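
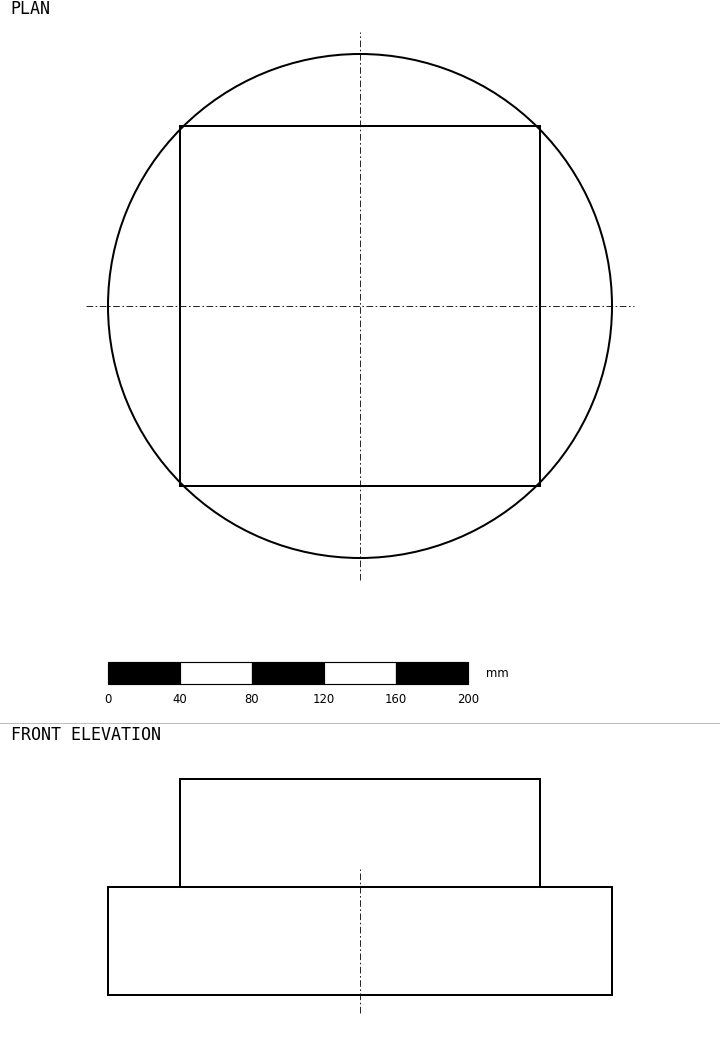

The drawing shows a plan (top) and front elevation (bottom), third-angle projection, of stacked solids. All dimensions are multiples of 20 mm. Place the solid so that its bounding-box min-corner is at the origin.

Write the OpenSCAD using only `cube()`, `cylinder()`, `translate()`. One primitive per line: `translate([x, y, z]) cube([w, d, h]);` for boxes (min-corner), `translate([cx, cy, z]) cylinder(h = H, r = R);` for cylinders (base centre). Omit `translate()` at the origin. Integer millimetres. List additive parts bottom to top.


translate([140, 140, 0]) cylinder(h = 60, r = 140);
translate([40, 40, 60]) cube([200, 200, 60]);


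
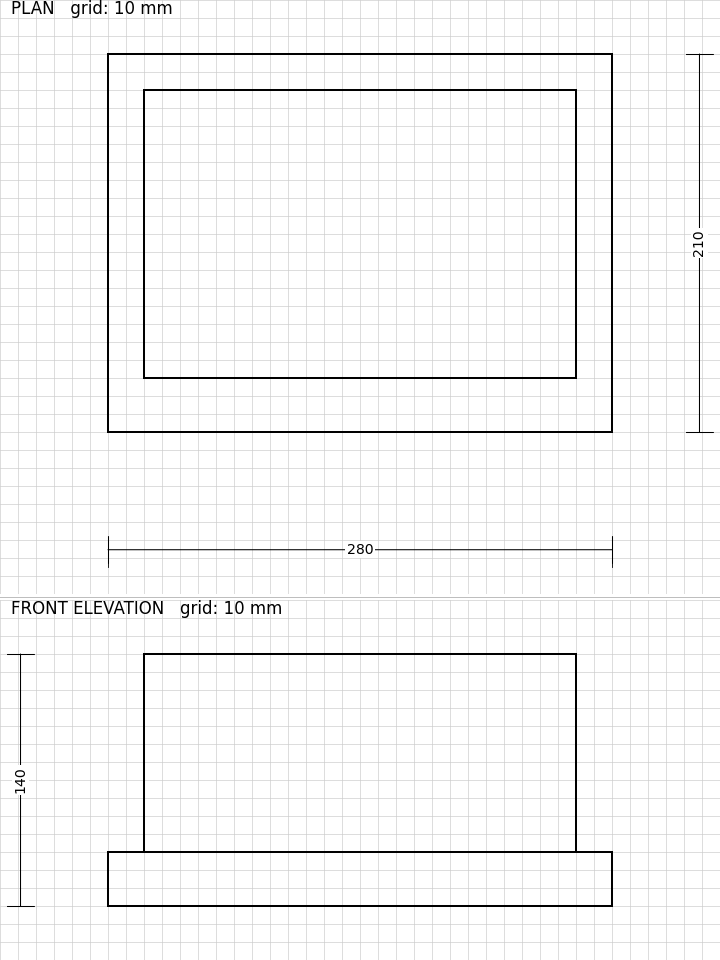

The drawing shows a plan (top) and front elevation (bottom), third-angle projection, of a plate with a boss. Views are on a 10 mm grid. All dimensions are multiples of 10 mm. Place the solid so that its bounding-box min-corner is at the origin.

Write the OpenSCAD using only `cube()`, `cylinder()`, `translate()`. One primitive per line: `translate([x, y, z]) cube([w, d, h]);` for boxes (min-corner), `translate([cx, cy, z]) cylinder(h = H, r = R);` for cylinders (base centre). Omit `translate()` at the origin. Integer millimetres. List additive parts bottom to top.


cube([280, 210, 30]);
translate([20, 30, 30]) cube([240, 160, 110]);


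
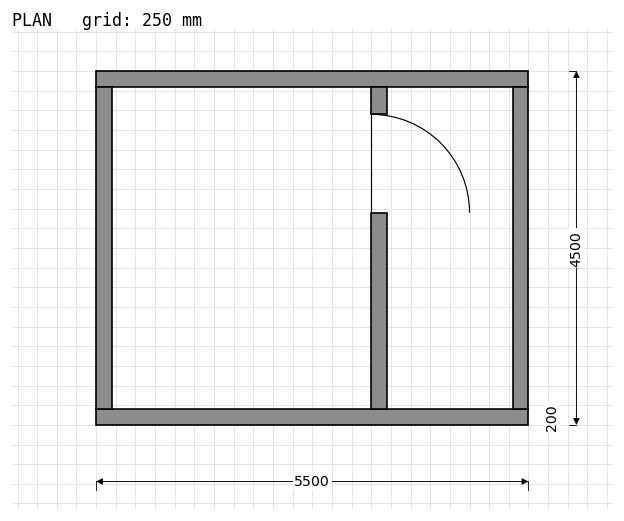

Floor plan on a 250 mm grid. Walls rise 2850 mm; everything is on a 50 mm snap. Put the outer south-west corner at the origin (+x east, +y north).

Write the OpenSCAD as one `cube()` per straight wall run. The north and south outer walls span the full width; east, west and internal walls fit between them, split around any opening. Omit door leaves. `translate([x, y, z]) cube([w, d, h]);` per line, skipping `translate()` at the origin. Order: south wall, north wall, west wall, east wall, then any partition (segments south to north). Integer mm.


cube([5500, 200, 2850]);
translate([0, 4300, 0]) cube([5500, 200, 2850]);
translate([0, 200, 0]) cube([200, 4100, 2850]);
translate([5300, 200, 0]) cube([200, 4100, 2850]);
translate([3500, 200, 0]) cube([200, 2500, 2850]);
translate([3500, 3950, 0]) cube([200, 350, 2850]);


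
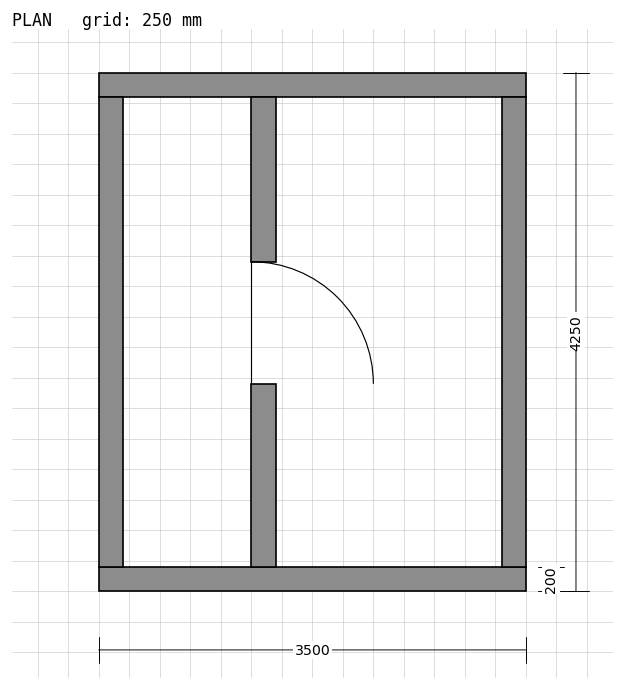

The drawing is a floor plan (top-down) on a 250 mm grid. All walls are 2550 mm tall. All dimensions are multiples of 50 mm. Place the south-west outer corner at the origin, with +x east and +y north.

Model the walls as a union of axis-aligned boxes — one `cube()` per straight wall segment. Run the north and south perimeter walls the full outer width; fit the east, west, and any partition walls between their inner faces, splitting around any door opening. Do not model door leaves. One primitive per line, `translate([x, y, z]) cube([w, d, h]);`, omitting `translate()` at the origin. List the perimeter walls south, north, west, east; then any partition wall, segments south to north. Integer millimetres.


cube([3500, 200, 2550]);
translate([0, 4050, 0]) cube([3500, 200, 2550]);
translate([0, 200, 0]) cube([200, 3850, 2550]);
translate([3300, 200, 0]) cube([200, 3850, 2550]);
translate([1250, 200, 0]) cube([200, 1500, 2550]);
translate([1250, 2700, 0]) cube([200, 1350, 2550]);


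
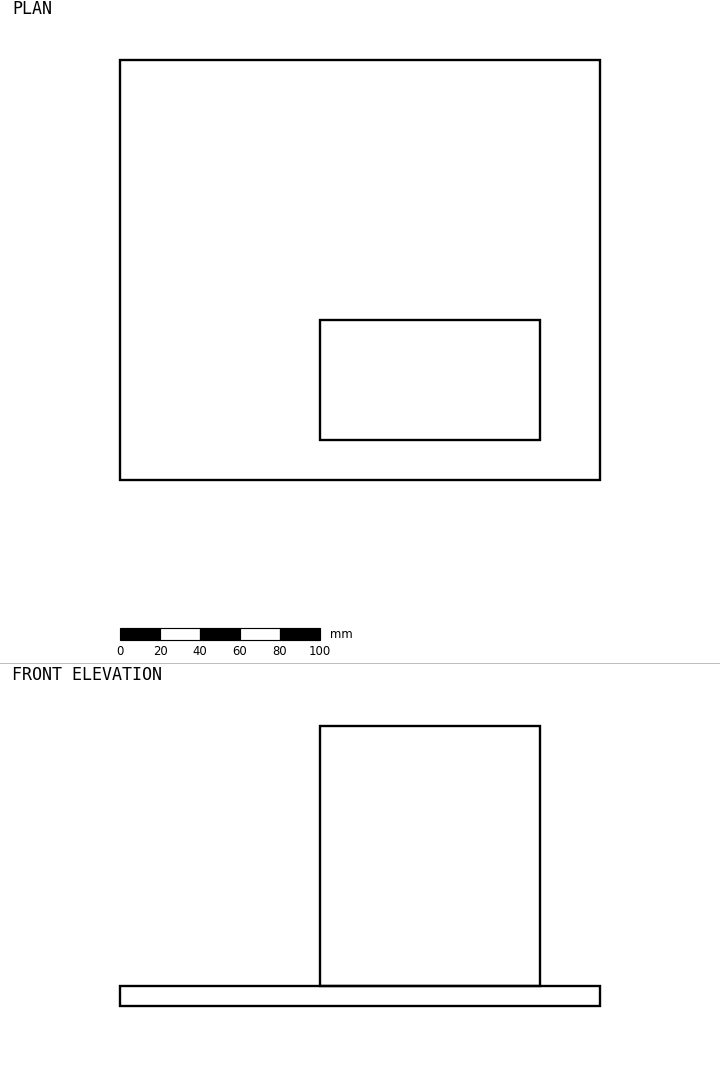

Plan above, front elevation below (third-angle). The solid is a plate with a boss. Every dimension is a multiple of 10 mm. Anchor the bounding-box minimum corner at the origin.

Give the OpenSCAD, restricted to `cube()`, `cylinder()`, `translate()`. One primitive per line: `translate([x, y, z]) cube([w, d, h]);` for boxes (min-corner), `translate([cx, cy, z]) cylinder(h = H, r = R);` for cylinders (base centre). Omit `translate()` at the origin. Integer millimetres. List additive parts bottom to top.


cube([240, 210, 10]);
translate([100, 20, 10]) cube([110, 60, 130]);


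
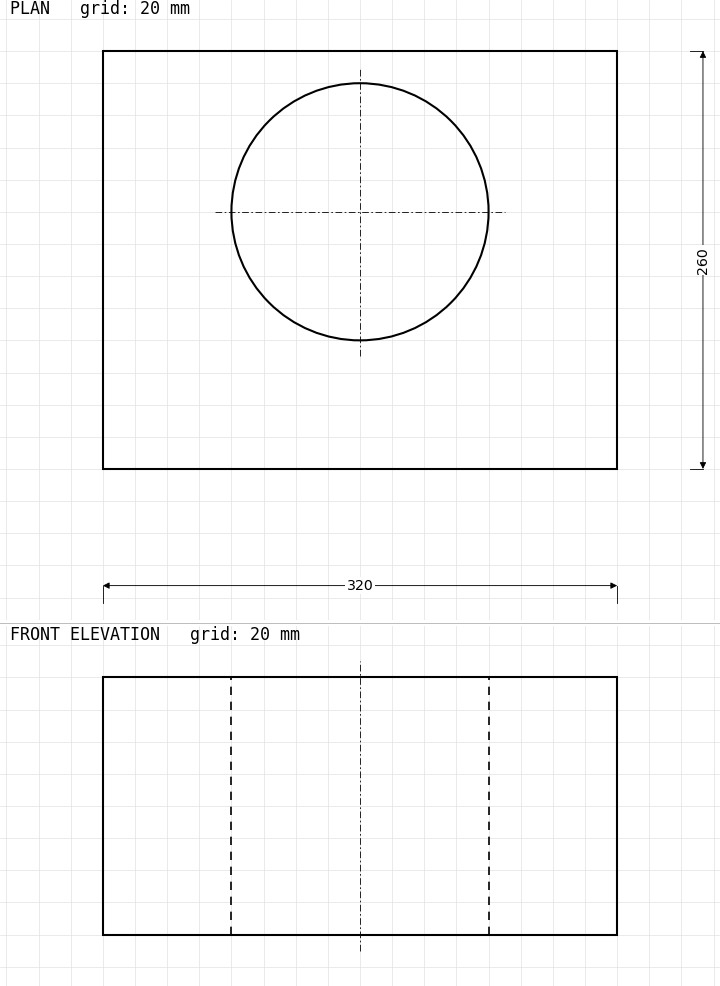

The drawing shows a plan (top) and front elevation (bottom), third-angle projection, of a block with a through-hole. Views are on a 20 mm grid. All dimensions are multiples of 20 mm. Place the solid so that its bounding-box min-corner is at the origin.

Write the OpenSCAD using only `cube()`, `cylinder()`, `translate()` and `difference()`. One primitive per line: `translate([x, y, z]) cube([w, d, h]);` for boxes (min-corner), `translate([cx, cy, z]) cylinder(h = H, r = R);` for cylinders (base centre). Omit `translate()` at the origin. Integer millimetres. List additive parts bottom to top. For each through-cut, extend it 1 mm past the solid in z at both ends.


difference() {
  cube([320, 260, 160]);
  translate([160, 160, -1]) cylinder(h = 162, r = 80);
}


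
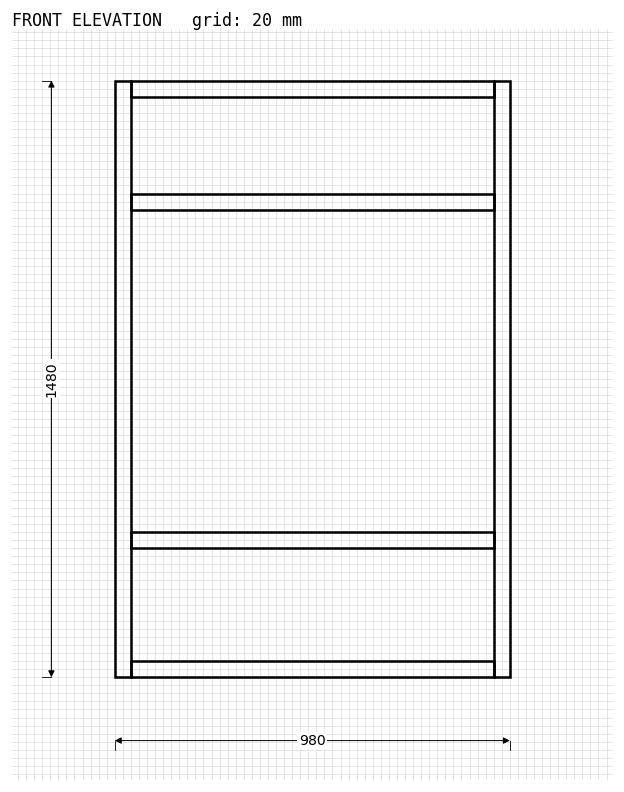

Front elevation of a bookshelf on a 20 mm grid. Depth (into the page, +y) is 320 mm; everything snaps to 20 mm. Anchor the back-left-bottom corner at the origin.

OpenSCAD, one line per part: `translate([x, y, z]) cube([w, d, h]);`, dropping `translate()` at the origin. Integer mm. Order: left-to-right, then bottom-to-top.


cube([40, 320, 1480]);
translate([40, 0, 0]) cube([900, 320, 40]);
translate([40, 0, 320]) cube([900, 320, 40]);
translate([40, 0, 1160]) cube([900, 320, 40]);
translate([40, 0, 1440]) cube([900, 320, 40]);
translate([940, 0, 0]) cube([40, 320, 1480]);


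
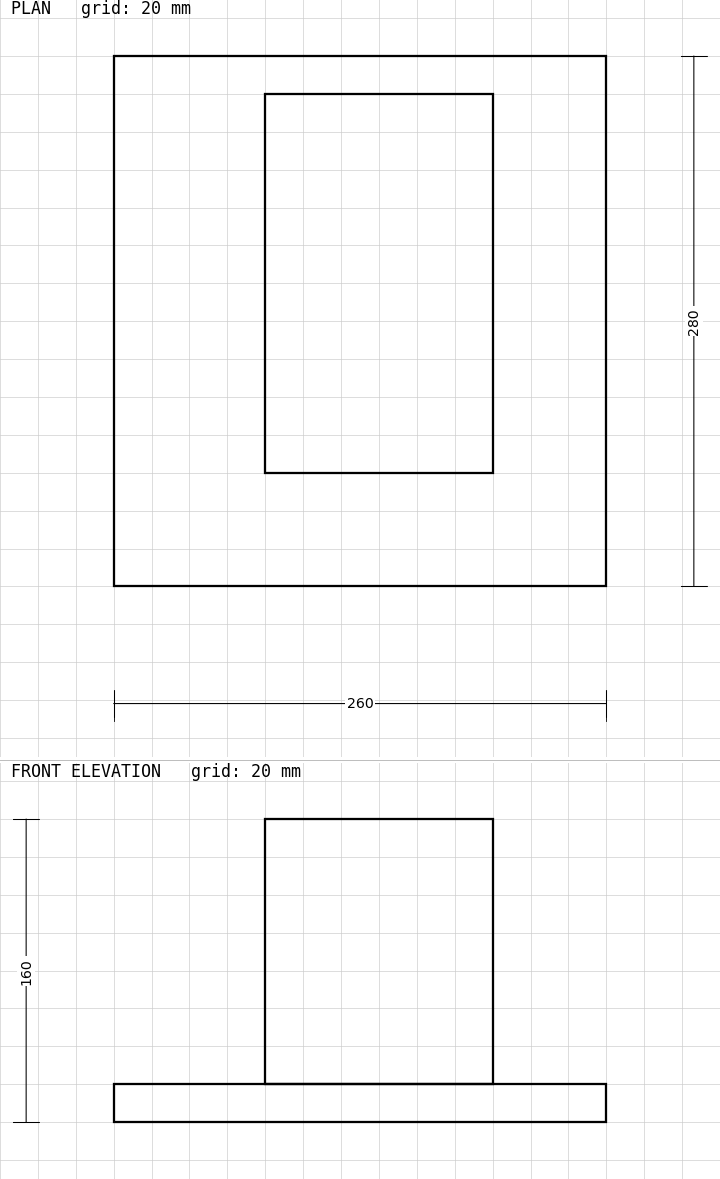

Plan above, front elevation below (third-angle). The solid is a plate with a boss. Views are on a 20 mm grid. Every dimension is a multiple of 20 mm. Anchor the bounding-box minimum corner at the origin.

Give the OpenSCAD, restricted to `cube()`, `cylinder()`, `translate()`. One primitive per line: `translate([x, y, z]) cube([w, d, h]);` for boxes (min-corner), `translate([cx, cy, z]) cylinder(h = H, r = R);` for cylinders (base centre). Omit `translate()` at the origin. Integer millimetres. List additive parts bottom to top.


cube([260, 280, 20]);
translate([80, 60, 20]) cube([120, 200, 140]);


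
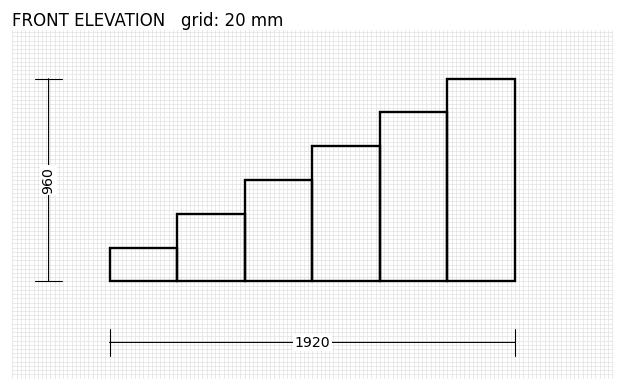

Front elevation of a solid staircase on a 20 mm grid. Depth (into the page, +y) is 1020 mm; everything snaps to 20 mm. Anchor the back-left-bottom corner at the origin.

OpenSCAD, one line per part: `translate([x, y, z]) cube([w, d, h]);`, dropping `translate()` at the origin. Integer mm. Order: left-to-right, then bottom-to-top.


cube([320, 1020, 160]);
translate([320, 0, 0]) cube([320, 1020, 320]);
translate([640, 0, 0]) cube([320, 1020, 480]);
translate([960, 0, 0]) cube([320, 1020, 640]);
translate([1280, 0, 0]) cube([320, 1020, 800]);
translate([1600, 0, 0]) cube([320, 1020, 960]);


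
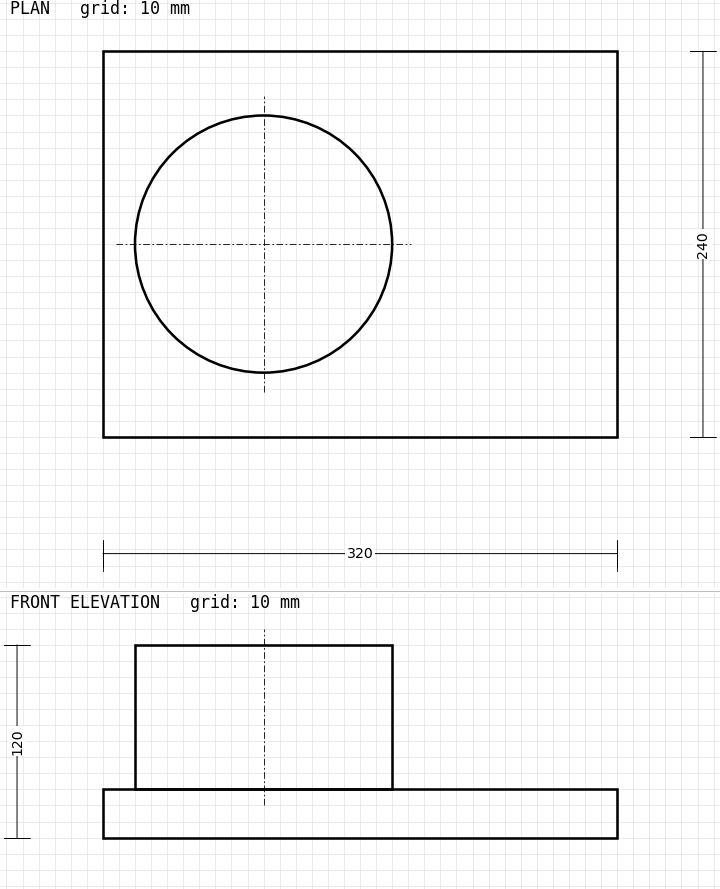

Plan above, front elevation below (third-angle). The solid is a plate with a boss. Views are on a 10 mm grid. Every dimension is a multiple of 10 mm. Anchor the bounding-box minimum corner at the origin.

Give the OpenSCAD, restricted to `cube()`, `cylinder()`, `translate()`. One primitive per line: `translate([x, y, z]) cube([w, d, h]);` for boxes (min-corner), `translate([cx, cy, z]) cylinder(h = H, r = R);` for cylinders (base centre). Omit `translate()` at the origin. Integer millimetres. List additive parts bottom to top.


cube([320, 240, 30]);
translate([100, 120, 30]) cylinder(h = 90, r = 80);


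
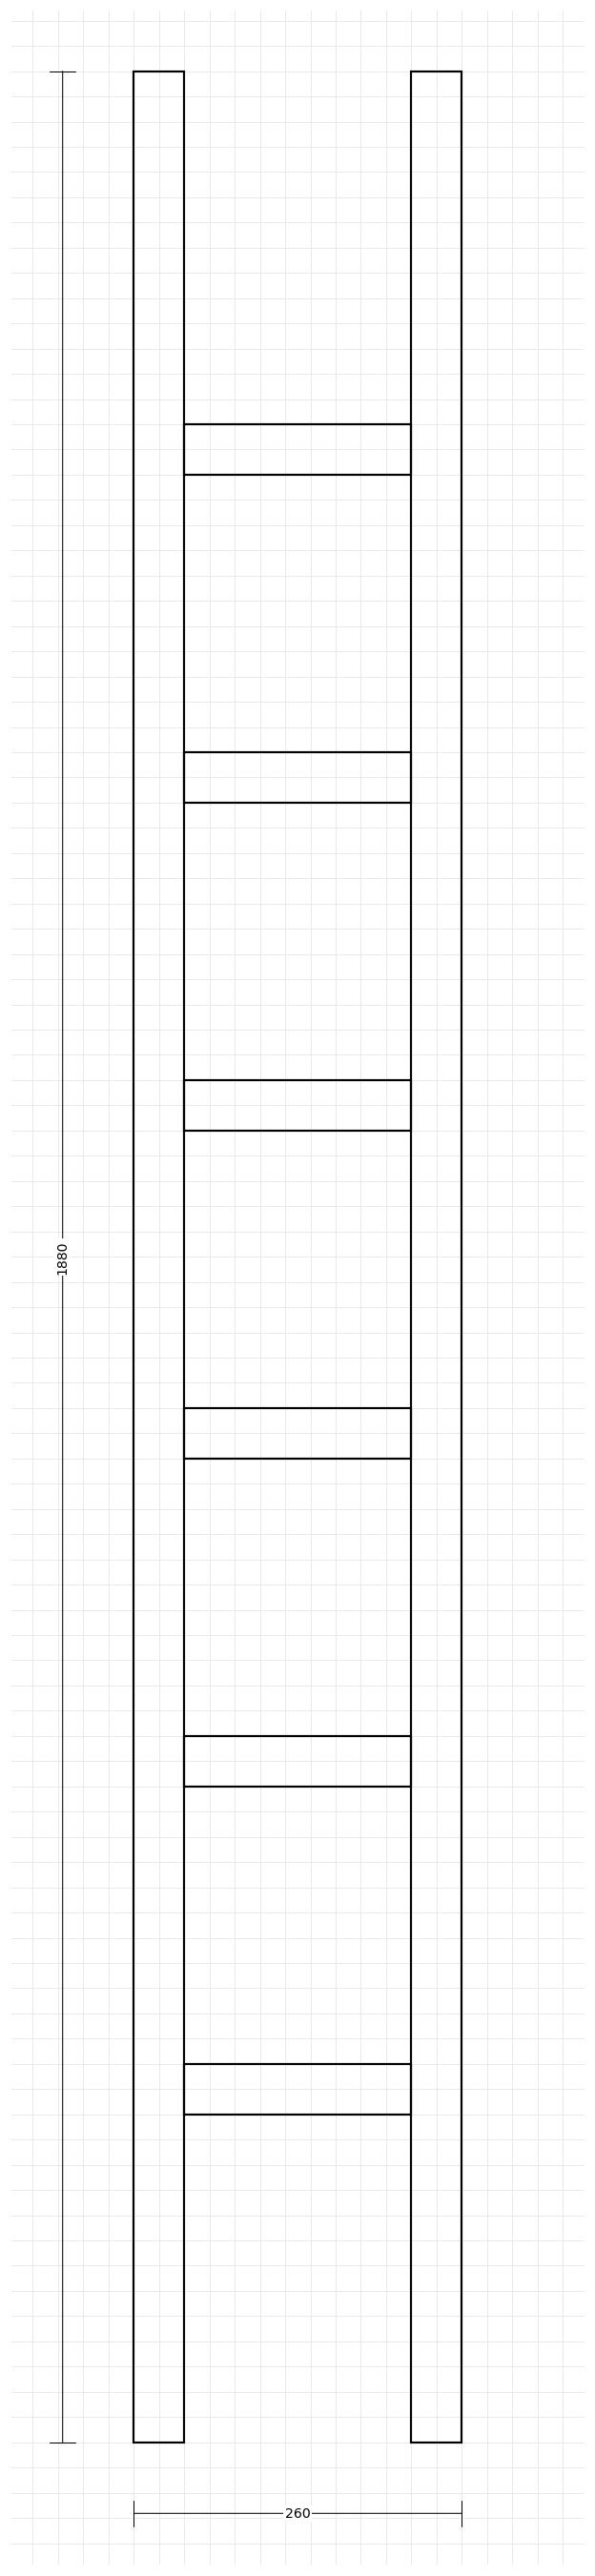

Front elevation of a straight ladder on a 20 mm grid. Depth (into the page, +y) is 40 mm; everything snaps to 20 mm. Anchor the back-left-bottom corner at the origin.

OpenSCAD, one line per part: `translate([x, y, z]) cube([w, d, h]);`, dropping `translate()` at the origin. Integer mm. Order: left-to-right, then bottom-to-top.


cube([40, 40, 1880]);
translate([40, 0, 260]) cube([180, 40, 40]);
translate([40, 0, 520]) cube([180, 40, 40]);
translate([40, 0, 780]) cube([180, 40, 40]);
translate([40, 0, 1040]) cube([180, 40, 40]);
translate([40, 0, 1300]) cube([180, 40, 40]);
translate([40, 0, 1560]) cube([180, 40, 40]);
translate([220, 0, 0]) cube([40, 40, 1880]);


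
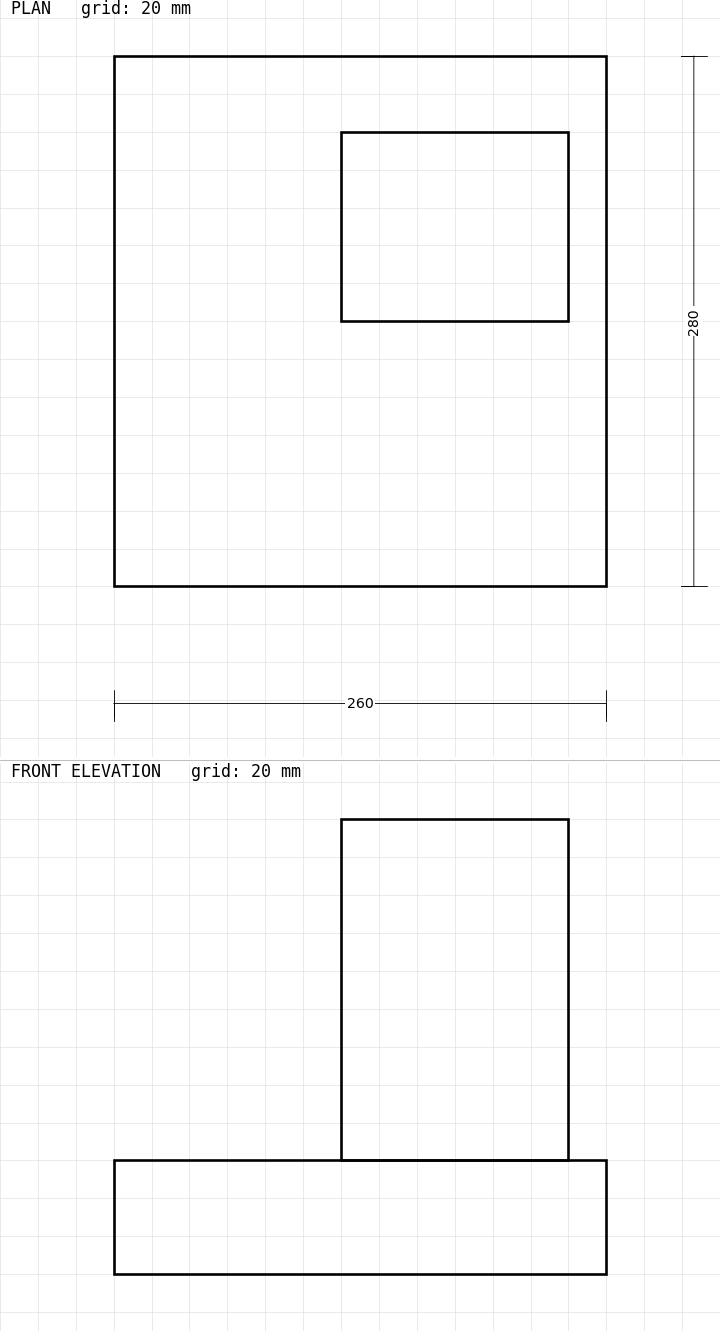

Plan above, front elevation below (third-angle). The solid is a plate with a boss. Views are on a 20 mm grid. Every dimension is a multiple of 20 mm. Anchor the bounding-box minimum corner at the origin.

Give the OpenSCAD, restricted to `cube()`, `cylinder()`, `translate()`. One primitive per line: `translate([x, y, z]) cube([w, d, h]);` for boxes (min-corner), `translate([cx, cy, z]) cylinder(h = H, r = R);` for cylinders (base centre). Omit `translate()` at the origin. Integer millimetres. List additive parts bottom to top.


cube([260, 280, 60]);
translate([120, 140, 60]) cube([120, 100, 180]);


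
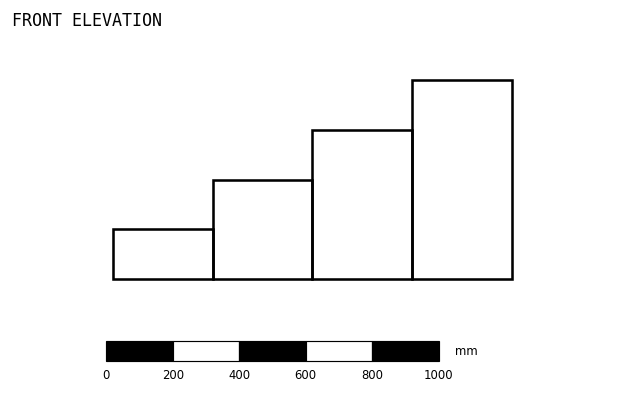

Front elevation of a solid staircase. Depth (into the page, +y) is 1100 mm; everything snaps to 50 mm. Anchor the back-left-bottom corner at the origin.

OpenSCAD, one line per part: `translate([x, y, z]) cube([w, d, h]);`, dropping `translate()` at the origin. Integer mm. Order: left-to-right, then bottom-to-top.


cube([300, 1100, 150]);
translate([300, 0, 0]) cube([300, 1100, 300]);
translate([600, 0, 0]) cube([300, 1100, 450]);
translate([900, 0, 0]) cube([300, 1100, 600]);


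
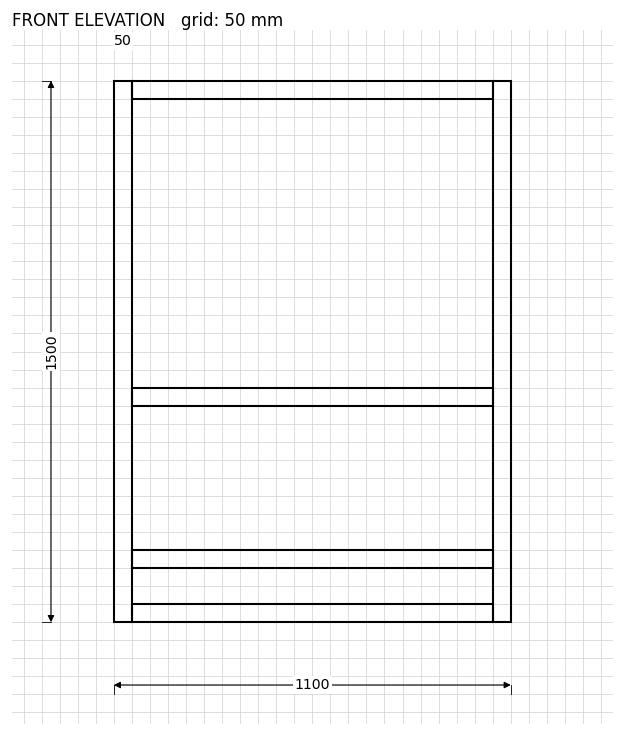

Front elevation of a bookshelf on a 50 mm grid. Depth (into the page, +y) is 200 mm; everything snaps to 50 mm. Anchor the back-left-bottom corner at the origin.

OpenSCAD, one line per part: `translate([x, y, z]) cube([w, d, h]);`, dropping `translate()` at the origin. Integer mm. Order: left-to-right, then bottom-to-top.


cube([50, 200, 1500]);
translate([50, 0, 0]) cube([1000, 200, 50]);
translate([50, 0, 150]) cube([1000, 200, 50]);
translate([50, 0, 600]) cube([1000, 200, 50]);
translate([50, 0, 1450]) cube([1000, 200, 50]);
translate([1050, 0, 0]) cube([50, 200, 1500]);


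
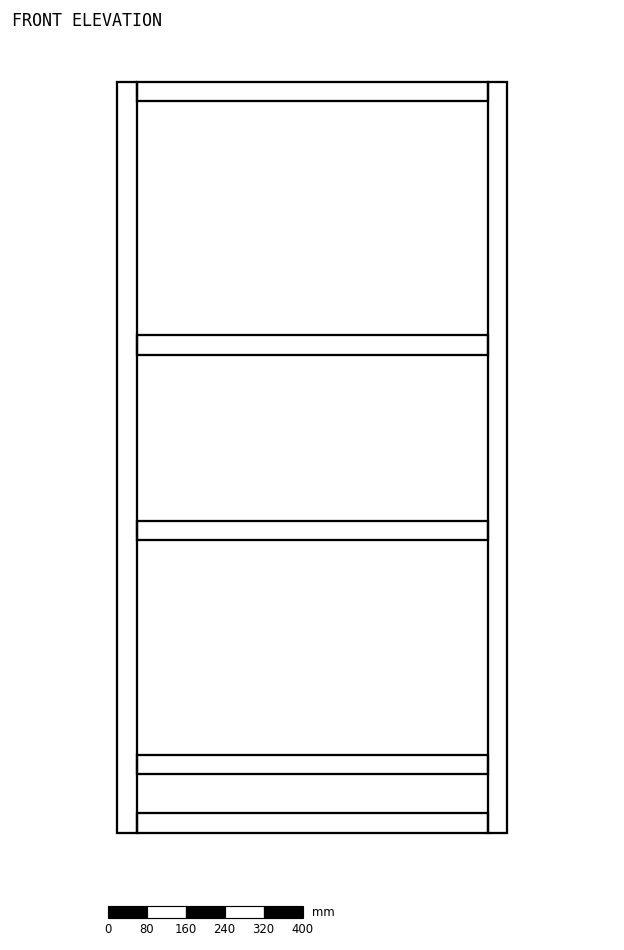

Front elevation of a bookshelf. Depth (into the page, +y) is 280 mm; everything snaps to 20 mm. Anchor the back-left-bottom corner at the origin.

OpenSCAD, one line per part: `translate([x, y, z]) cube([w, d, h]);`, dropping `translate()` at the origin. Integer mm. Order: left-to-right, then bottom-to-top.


cube([40, 280, 1540]);
translate([40, 0, 0]) cube([720, 280, 40]);
translate([40, 0, 120]) cube([720, 280, 40]);
translate([40, 0, 600]) cube([720, 280, 40]);
translate([40, 0, 980]) cube([720, 280, 40]);
translate([40, 0, 1500]) cube([720, 280, 40]);
translate([760, 0, 0]) cube([40, 280, 1540]);


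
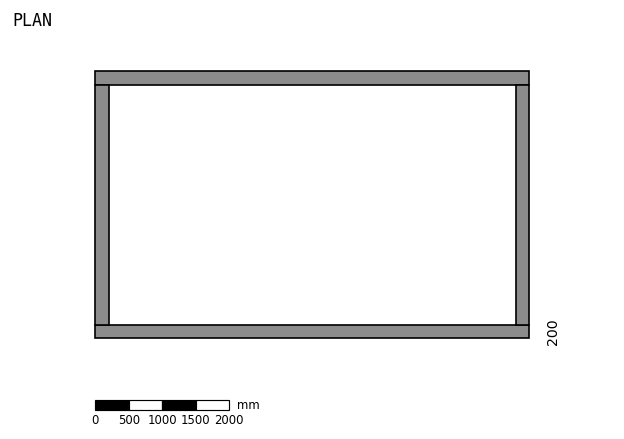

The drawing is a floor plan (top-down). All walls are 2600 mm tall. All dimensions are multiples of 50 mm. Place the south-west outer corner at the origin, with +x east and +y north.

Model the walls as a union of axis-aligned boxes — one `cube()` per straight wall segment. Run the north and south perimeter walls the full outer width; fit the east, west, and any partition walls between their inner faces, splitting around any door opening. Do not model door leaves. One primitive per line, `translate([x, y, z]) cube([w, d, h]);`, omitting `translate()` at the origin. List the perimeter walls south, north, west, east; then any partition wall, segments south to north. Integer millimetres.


cube([6500, 200, 2600]);
translate([0, 3800, 0]) cube([6500, 200, 2600]);
translate([0, 200, 0]) cube([200, 3600, 2600]);
translate([6300, 200, 0]) cube([200, 3600, 2600]);


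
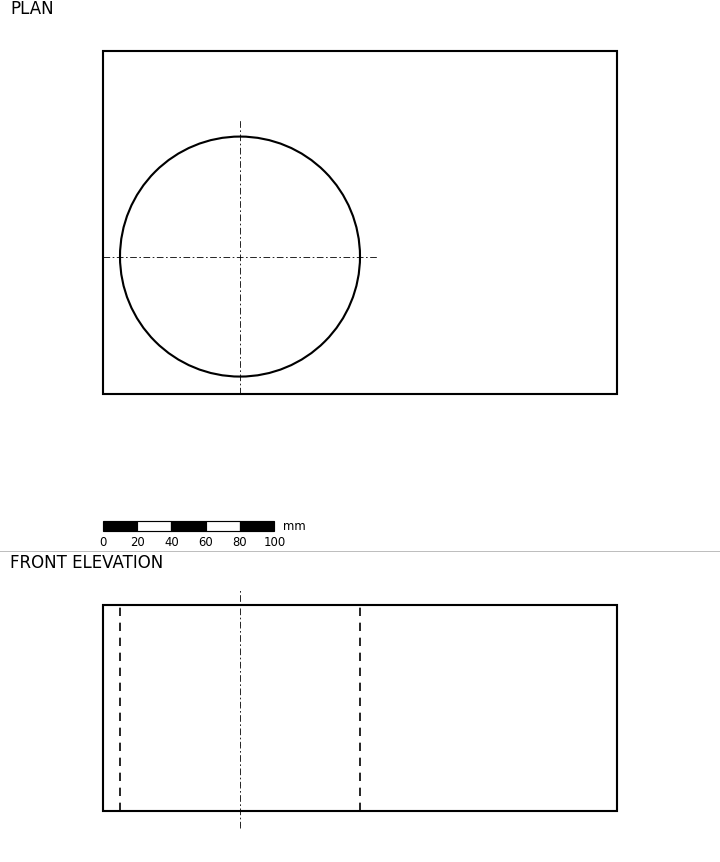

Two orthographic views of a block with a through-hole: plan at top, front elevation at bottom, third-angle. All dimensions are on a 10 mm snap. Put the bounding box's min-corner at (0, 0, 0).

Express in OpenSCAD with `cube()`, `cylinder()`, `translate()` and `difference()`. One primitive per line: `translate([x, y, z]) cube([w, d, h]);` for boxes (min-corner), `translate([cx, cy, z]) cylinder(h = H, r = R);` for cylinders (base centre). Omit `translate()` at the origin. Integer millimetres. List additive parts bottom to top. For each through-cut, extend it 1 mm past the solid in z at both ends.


difference() {
  cube([300, 200, 120]);
  translate([80, 80, -1]) cylinder(h = 122, r = 70);
}


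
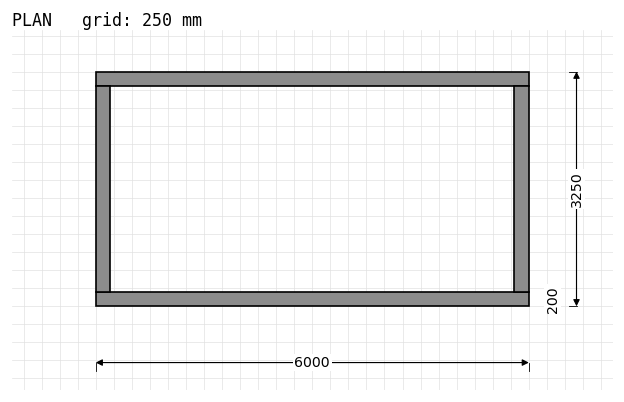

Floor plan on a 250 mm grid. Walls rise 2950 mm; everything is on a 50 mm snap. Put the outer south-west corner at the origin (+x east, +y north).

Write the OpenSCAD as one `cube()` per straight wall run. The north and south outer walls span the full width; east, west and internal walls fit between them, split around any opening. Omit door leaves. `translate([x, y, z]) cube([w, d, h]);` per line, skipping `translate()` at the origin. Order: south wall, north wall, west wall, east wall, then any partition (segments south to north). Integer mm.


cube([6000, 200, 2950]);
translate([0, 3050, 0]) cube([6000, 200, 2950]);
translate([0, 200, 0]) cube([200, 2850, 2950]);
translate([5800, 200, 0]) cube([200, 2850, 2950]);


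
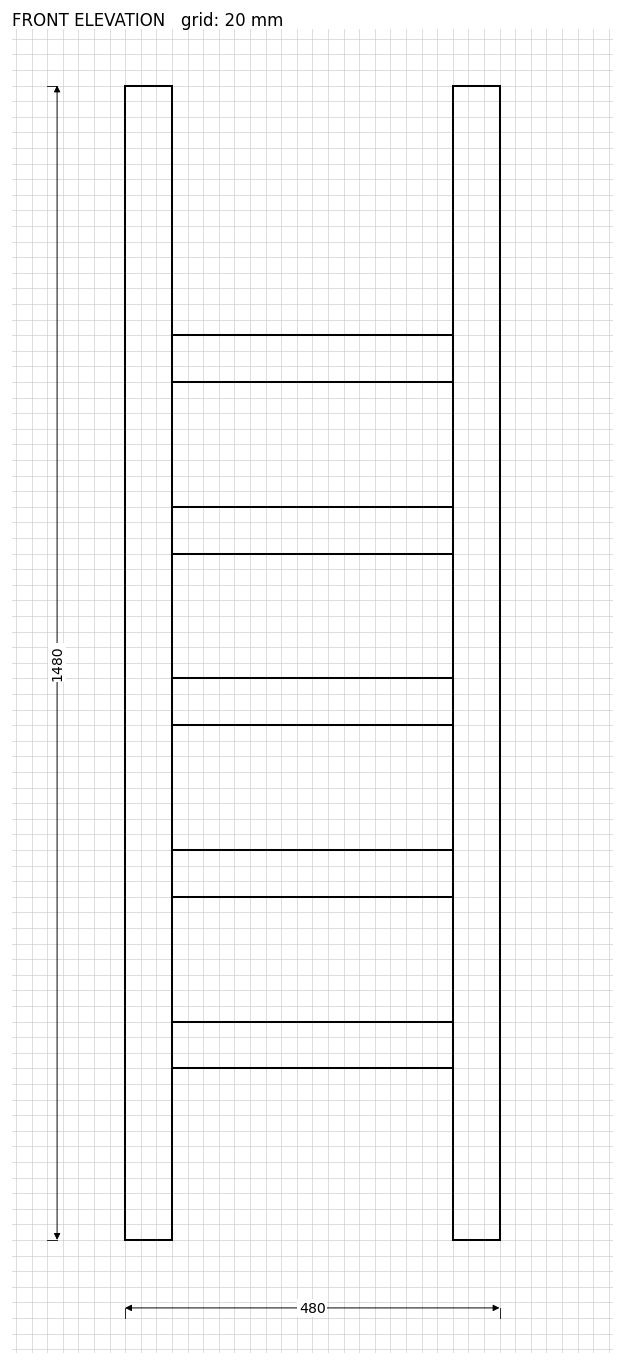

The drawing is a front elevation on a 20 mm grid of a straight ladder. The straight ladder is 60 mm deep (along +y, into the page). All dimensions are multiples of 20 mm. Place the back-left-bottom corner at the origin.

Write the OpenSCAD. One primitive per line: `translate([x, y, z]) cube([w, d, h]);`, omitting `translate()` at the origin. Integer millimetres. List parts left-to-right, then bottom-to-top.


cube([60, 60, 1480]);
translate([60, 0, 220]) cube([360, 60, 60]);
translate([60, 0, 440]) cube([360, 60, 60]);
translate([60, 0, 660]) cube([360, 60, 60]);
translate([60, 0, 880]) cube([360, 60, 60]);
translate([60, 0, 1100]) cube([360, 60, 60]);
translate([420, 0, 0]) cube([60, 60, 1480]);


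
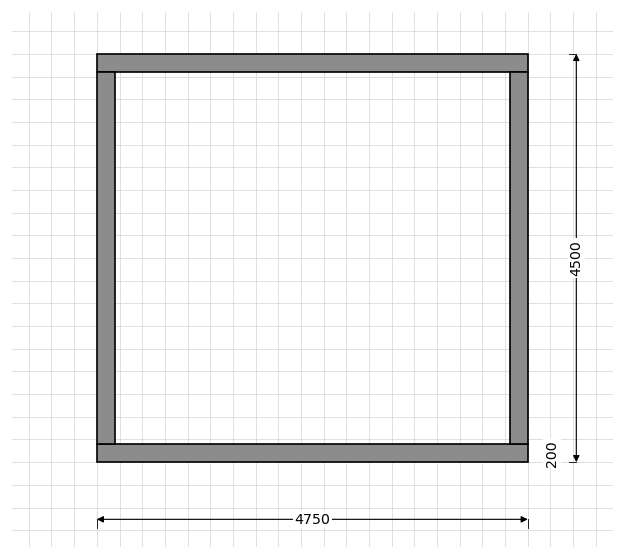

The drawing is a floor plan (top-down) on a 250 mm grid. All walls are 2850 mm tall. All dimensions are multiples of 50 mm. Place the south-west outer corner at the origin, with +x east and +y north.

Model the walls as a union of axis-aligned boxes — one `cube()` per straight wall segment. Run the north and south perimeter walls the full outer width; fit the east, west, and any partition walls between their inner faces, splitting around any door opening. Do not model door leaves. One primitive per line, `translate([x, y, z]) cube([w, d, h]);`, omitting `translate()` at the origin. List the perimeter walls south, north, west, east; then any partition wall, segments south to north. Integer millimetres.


cube([4750, 200, 2850]);
translate([0, 4300, 0]) cube([4750, 200, 2850]);
translate([0, 200, 0]) cube([200, 4100, 2850]);
translate([4550, 200, 0]) cube([200, 4100, 2850]);


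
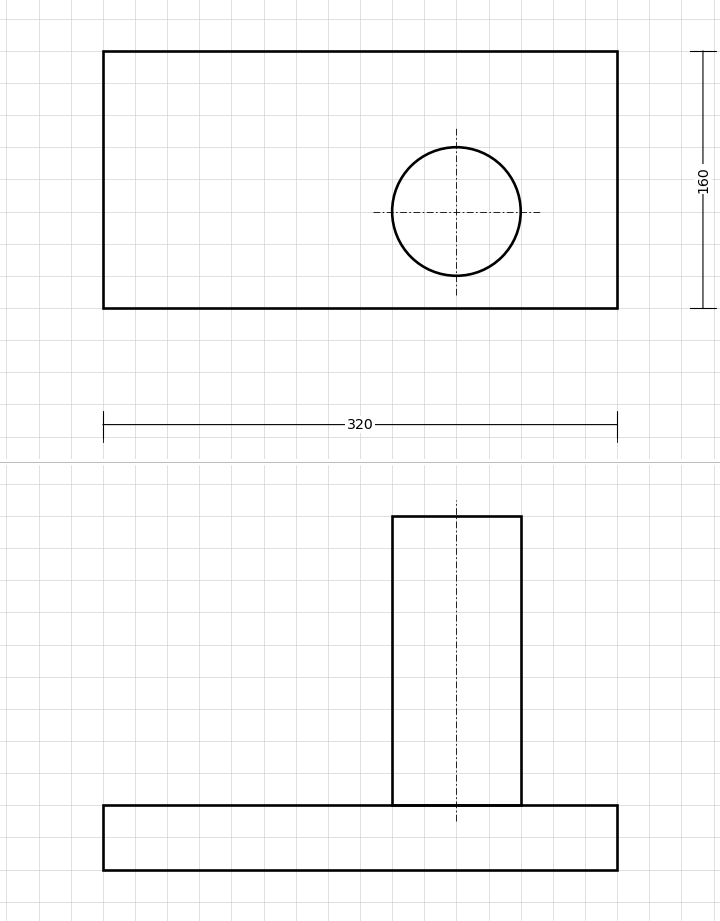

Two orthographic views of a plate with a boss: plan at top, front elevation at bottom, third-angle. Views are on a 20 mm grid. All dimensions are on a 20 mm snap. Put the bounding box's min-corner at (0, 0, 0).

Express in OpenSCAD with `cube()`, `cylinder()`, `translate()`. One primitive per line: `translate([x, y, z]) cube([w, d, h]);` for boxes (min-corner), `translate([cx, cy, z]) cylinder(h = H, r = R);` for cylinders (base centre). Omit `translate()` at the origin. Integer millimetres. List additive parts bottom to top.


cube([320, 160, 40]);
translate([220, 60, 40]) cylinder(h = 180, r = 40);


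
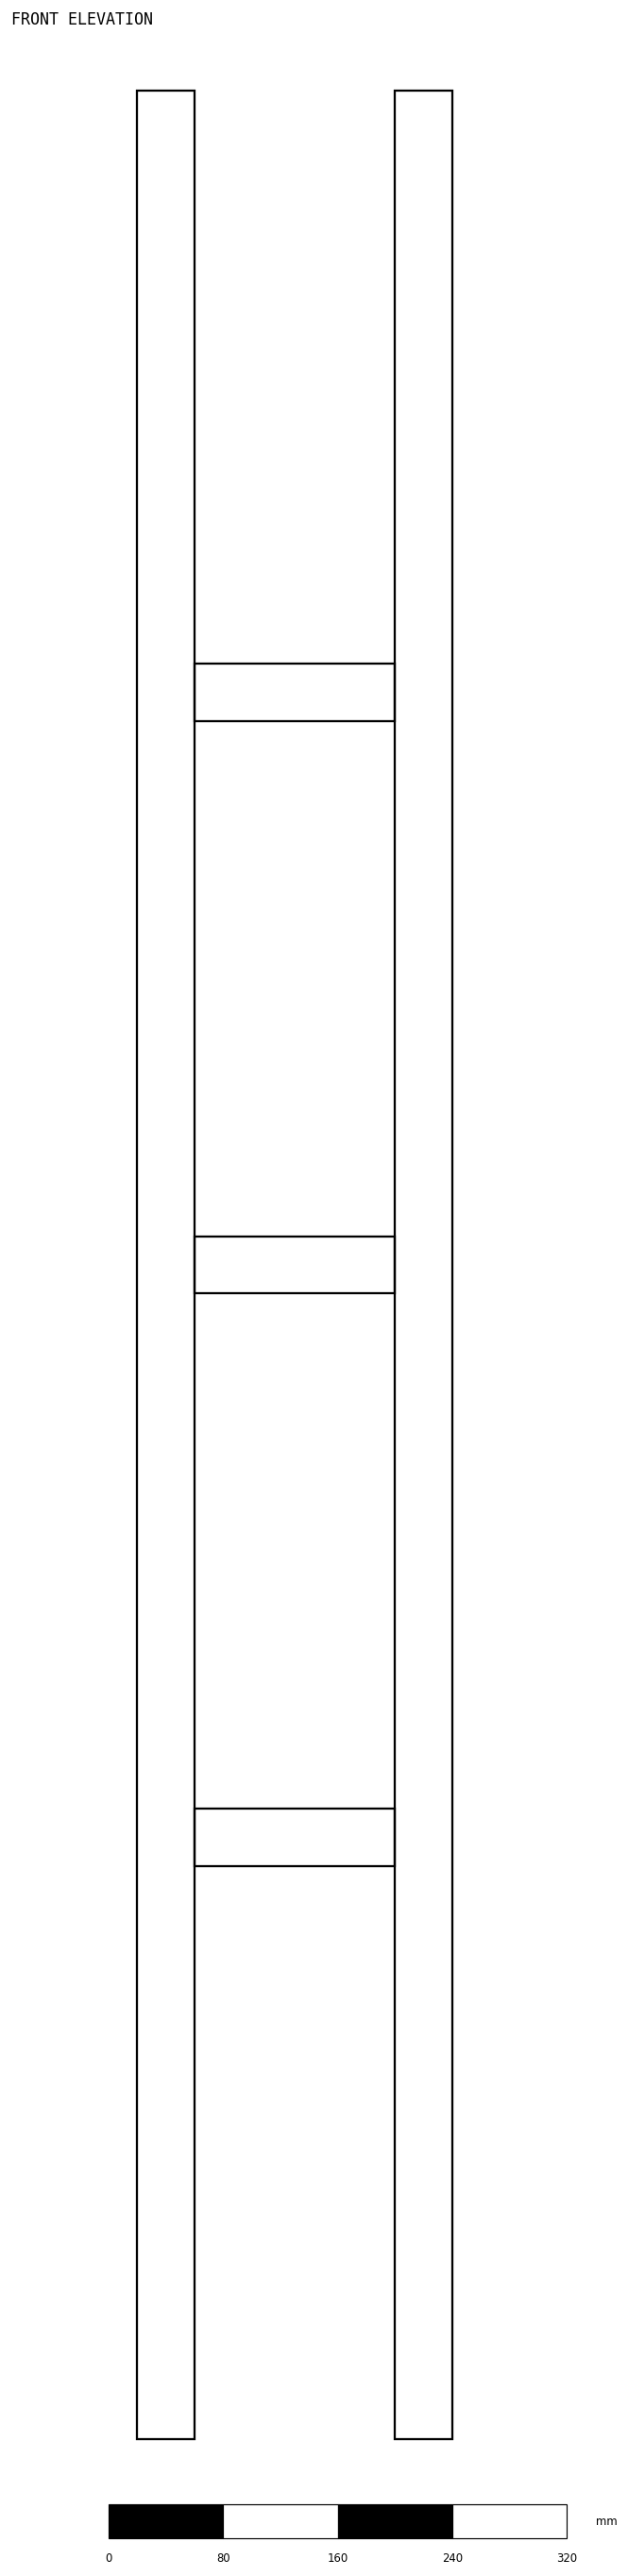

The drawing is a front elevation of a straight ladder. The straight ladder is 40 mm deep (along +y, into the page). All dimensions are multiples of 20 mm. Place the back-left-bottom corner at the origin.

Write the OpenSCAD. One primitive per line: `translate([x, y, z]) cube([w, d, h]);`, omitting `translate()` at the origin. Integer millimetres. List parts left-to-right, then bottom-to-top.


cube([40, 40, 1640]);
translate([40, 0, 400]) cube([140, 40, 40]);
translate([40, 0, 800]) cube([140, 40, 40]);
translate([40, 0, 1200]) cube([140, 40, 40]);
translate([180, 0, 0]) cube([40, 40, 1640]);


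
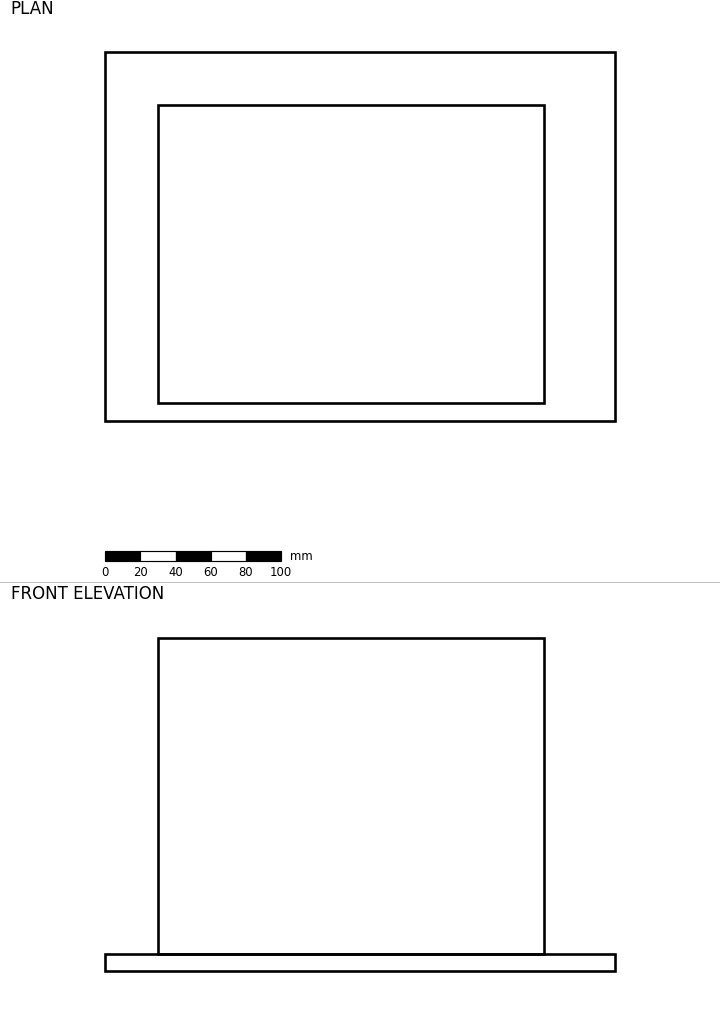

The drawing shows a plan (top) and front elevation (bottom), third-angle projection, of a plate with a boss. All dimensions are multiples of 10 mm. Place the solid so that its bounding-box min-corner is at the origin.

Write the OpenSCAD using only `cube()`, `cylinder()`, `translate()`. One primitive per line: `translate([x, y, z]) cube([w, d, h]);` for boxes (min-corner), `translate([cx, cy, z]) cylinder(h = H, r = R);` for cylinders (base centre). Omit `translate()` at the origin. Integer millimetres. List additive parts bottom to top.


cube([290, 210, 10]);
translate([30, 10, 10]) cube([220, 170, 180]);


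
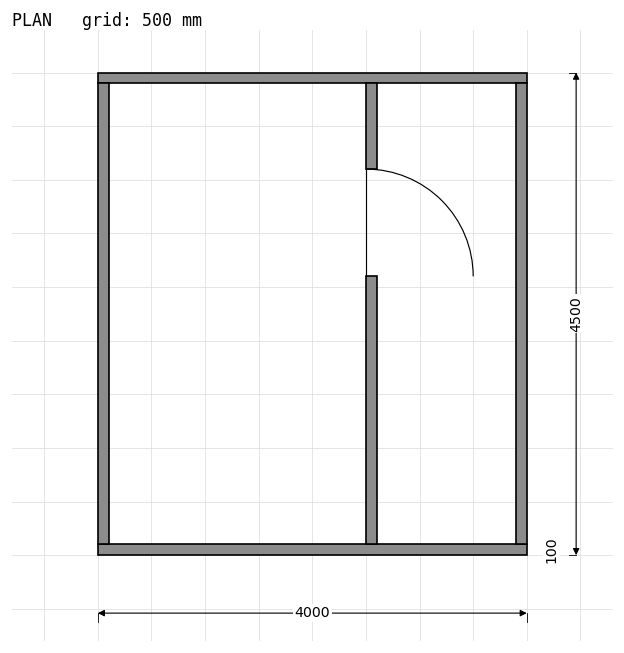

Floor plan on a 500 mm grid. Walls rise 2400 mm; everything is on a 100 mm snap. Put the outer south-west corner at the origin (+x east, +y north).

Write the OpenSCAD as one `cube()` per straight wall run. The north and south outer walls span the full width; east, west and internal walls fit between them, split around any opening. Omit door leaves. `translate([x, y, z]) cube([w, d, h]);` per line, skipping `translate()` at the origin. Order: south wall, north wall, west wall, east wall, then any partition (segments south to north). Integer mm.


cube([4000, 100, 2400]);
translate([0, 4400, 0]) cube([4000, 100, 2400]);
translate([0, 100, 0]) cube([100, 4300, 2400]);
translate([3900, 100, 0]) cube([100, 4300, 2400]);
translate([2500, 100, 0]) cube([100, 2500, 2400]);
translate([2500, 3600, 0]) cube([100, 800, 2400]);


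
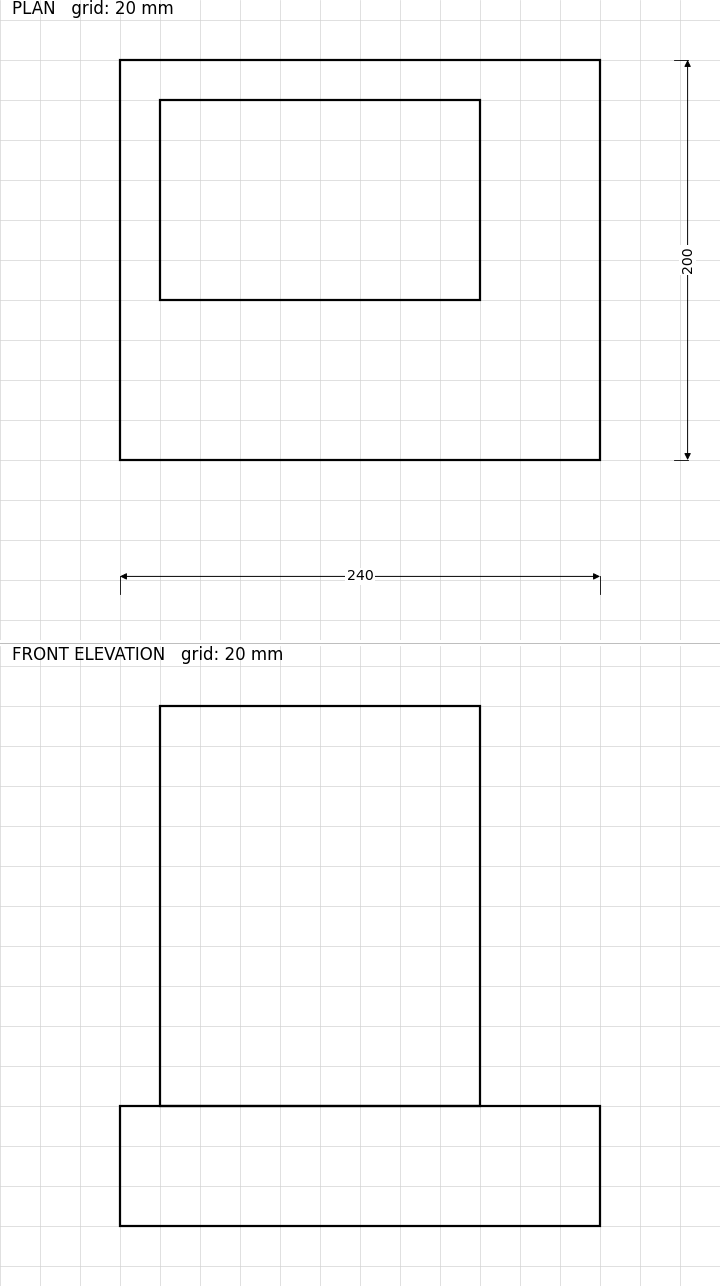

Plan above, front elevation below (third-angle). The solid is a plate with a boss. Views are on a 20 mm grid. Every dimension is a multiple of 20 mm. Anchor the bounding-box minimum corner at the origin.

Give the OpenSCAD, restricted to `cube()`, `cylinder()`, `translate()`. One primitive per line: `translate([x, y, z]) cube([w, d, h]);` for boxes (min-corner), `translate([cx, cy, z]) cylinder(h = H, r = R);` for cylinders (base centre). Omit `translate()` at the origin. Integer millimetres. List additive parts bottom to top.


cube([240, 200, 60]);
translate([20, 80, 60]) cube([160, 100, 200]);


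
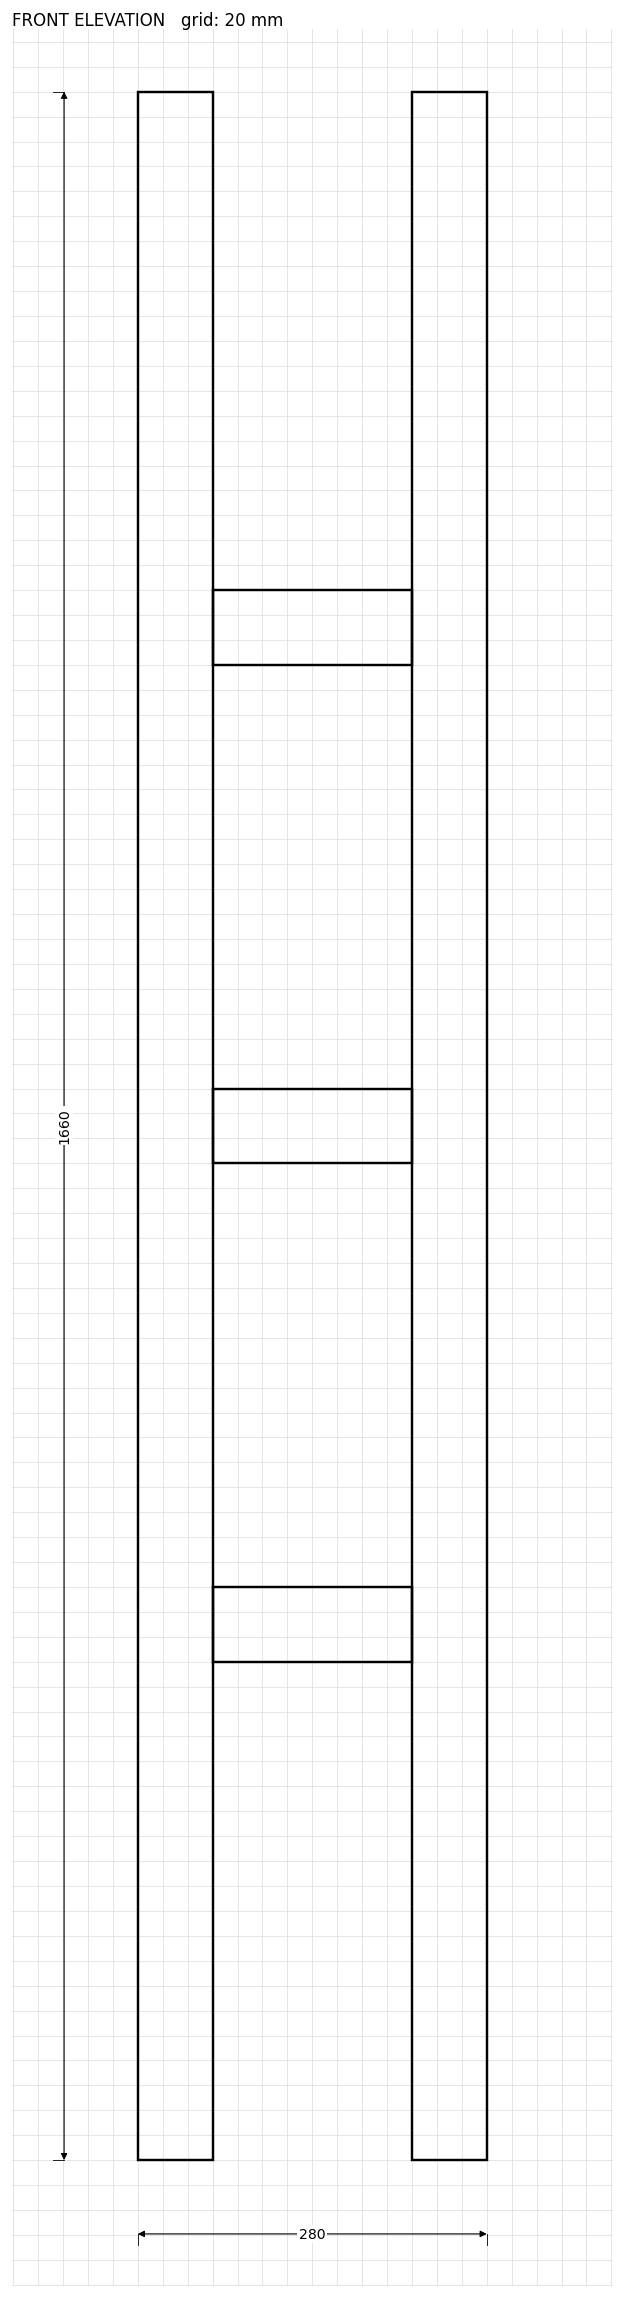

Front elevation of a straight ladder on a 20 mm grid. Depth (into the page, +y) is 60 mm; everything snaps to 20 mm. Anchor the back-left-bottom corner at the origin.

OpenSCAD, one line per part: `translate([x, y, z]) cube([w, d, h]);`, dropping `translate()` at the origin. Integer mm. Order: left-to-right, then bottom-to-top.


cube([60, 60, 1660]);
translate([60, 0, 400]) cube([160, 60, 60]);
translate([60, 0, 800]) cube([160, 60, 60]);
translate([60, 0, 1200]) cube([160, 60, 60]);
translate([220, 0, 0]) cube([60, 60, 1660]);


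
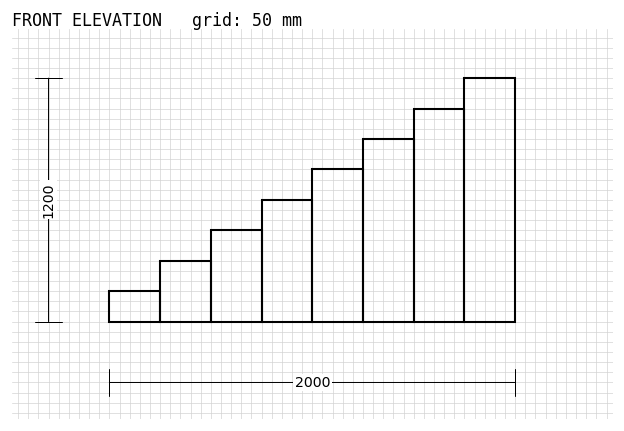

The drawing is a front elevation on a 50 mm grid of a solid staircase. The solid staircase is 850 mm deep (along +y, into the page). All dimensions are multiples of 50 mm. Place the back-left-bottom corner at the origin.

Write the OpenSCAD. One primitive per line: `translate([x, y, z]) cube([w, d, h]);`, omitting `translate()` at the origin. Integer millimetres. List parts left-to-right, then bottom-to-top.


cube([250, 850, 150]);
translate([250, 0, 0]) cube([250, 850, 300]);
translate([500, 0, 0]) cube([250, 850, 450]);
translate([750, 0, 0]) cube([250, 850, 600]);
translate([1000, 0, 0]) cube([250, 850, 750]);
translate([1250, 0, 0]) cube([250, 850, 900]);
translate([1500, 0, 0]) cube([250, 850, 1050]);
translate([1750, 0, 0]) cube([250, 850, 1200]);


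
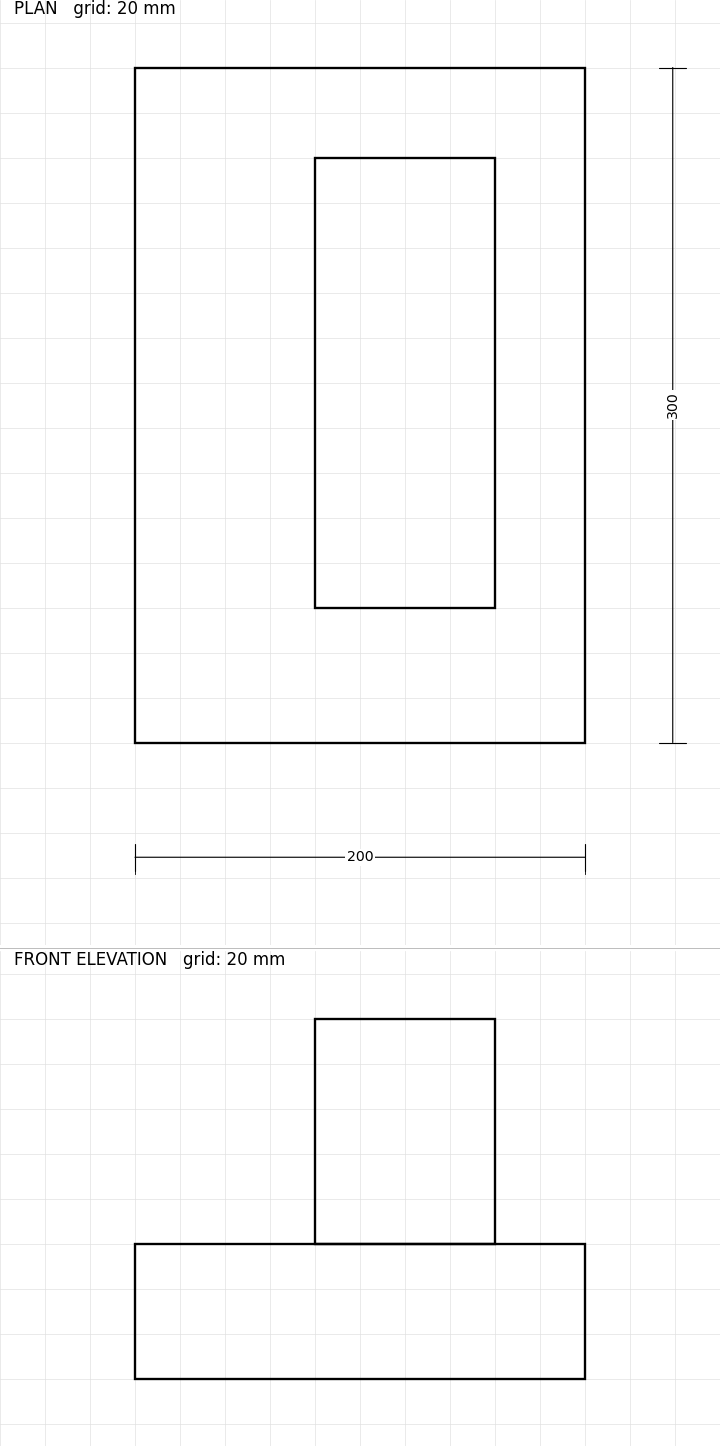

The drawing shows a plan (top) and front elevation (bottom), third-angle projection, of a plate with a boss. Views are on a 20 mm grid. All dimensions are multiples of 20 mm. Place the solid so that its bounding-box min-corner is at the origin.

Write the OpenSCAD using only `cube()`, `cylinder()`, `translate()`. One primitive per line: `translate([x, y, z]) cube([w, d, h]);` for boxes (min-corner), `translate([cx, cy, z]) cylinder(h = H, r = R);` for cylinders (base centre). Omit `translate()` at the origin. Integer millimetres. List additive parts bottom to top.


cube([200, 300, 60]);
translate([80, 60, 60]) cube([80, 200, 100]);


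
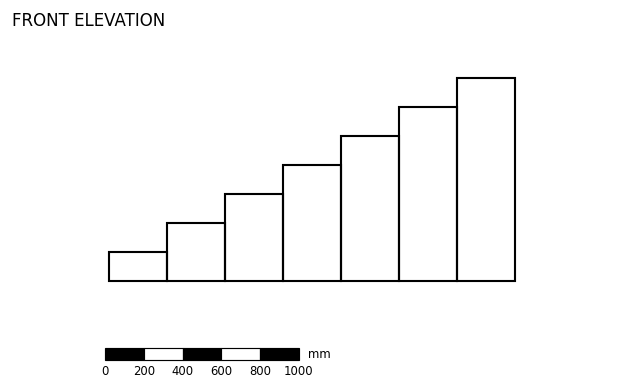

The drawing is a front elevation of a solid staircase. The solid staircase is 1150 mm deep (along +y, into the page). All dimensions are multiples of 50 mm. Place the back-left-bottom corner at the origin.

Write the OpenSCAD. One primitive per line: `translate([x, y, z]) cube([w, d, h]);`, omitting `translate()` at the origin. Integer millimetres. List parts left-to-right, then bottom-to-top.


cube([300, 1150, 150]);
translate([300, 0, 0]) cube([300, 1150, 300]);
translate([600, 0, 0]) cube([300, 1150, 450]);
translate([900, 0, 0]) cube([300, 1150, 600]);
translate([1200, 0, 0]) cube([300, 1150, 750]);
translate([1500, 0, 0]) cube([300, 1150, 900]);
translate([1800, 0, 0]) cube([300, 1150, 1050]);


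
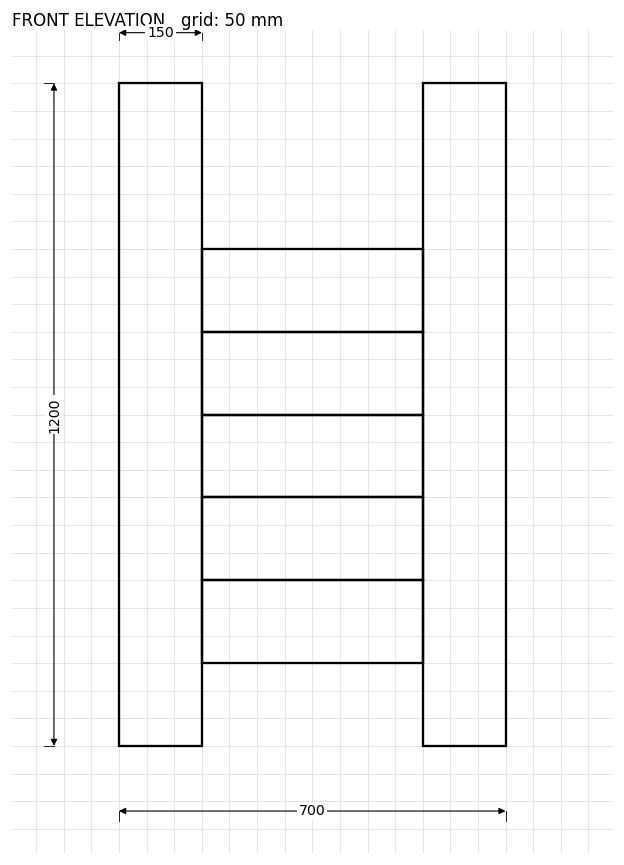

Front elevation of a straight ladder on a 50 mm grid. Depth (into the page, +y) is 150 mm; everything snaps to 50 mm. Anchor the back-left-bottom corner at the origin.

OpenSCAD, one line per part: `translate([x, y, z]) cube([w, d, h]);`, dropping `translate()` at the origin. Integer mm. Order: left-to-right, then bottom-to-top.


cube([150, 150, 1200]);
translate([150, 0, 150]) cube([400, 150, 150]);
translate([150, 0, 300]) cube([400, 150, 150]);
translate([150, 0, 450]) cube([400, 150, 150]);
translate([150, 0, 600]) cube([400, 150, 150]);
translate([150, 0, 750]) cube([400, 150, 150]);
translate([550, 0, 0]) cube([150, 150, 1200]);


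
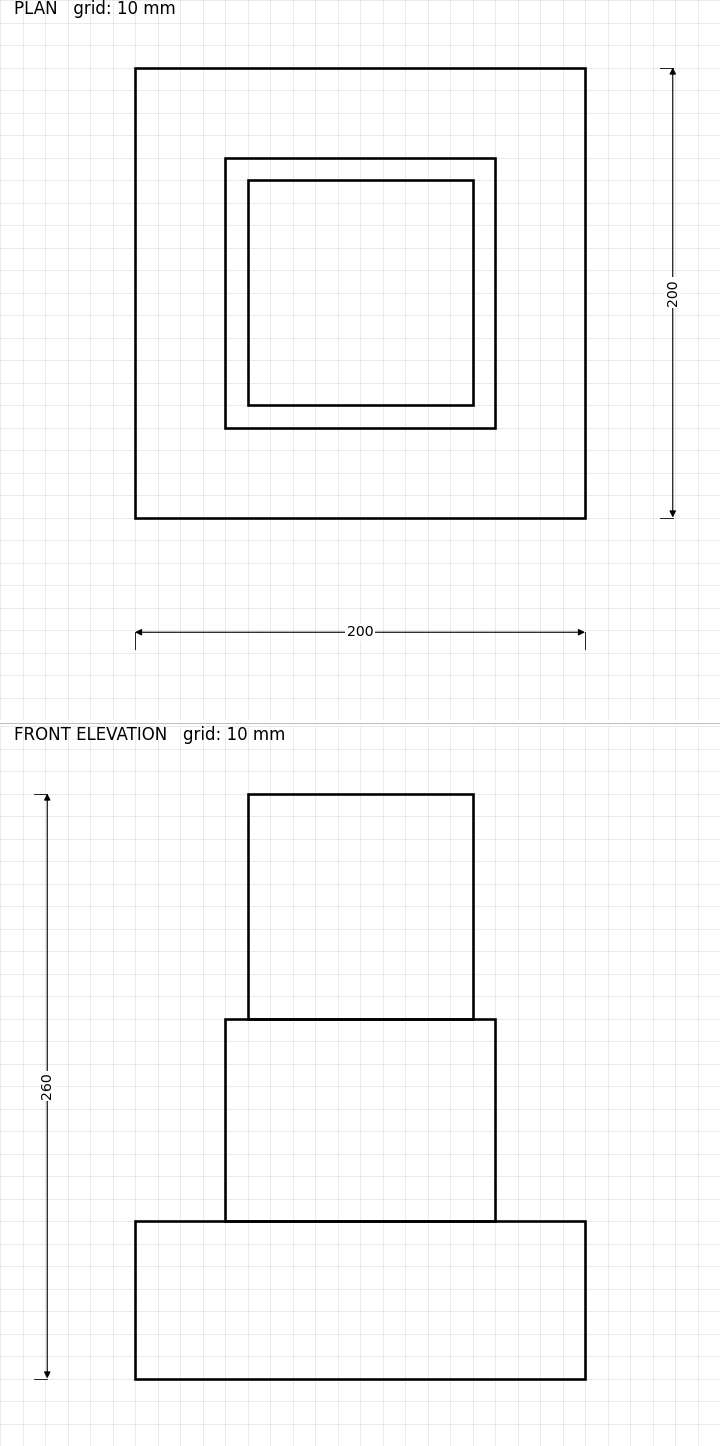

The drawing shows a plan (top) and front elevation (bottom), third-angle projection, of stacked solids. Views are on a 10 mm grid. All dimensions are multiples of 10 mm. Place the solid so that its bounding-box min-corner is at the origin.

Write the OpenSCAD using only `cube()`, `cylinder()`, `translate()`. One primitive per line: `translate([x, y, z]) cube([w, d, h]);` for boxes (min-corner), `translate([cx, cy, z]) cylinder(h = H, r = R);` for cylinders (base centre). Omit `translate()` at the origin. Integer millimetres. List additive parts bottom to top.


cube([200, 200, 70]);
translate([40, 40, 70]) cube([120, 120, 90]);
translate([50, 50, 160]) cube([100, 100, 100]);


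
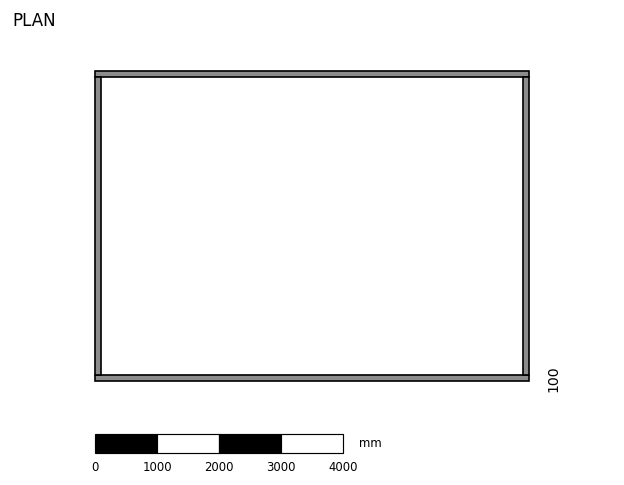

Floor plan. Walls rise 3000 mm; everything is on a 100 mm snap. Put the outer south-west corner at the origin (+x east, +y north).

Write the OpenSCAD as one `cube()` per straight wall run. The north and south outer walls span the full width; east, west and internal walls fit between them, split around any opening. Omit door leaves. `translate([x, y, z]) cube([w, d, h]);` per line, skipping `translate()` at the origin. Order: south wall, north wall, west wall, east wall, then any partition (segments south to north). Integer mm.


cube([7000, 100, 3000]);
translate([0, 4900, 0]) cube([7000, 100, 3000]);
translate([0, 100, 0]) cube([100, 4800, 3000]);
translate([6900, 100, 0]) cube([100, 4800, 3000]);


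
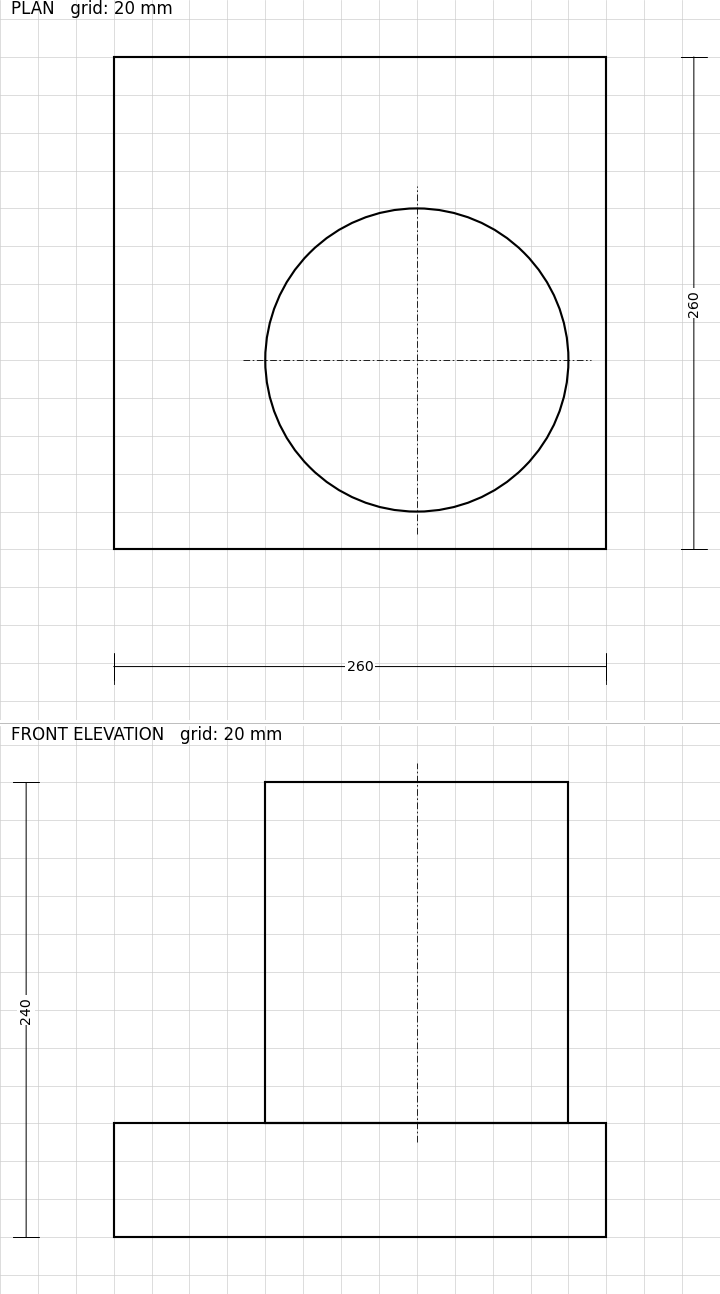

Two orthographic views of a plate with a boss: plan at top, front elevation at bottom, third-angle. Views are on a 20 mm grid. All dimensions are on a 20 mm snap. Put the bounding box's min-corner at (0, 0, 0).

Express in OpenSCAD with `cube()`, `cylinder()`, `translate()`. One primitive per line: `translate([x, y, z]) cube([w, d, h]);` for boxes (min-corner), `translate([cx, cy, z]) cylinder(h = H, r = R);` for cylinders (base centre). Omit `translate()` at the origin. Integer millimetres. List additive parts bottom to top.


cube([260, 260, 60]);
translate([160, 100, 60]) cylinder(h = 180, r = 80);


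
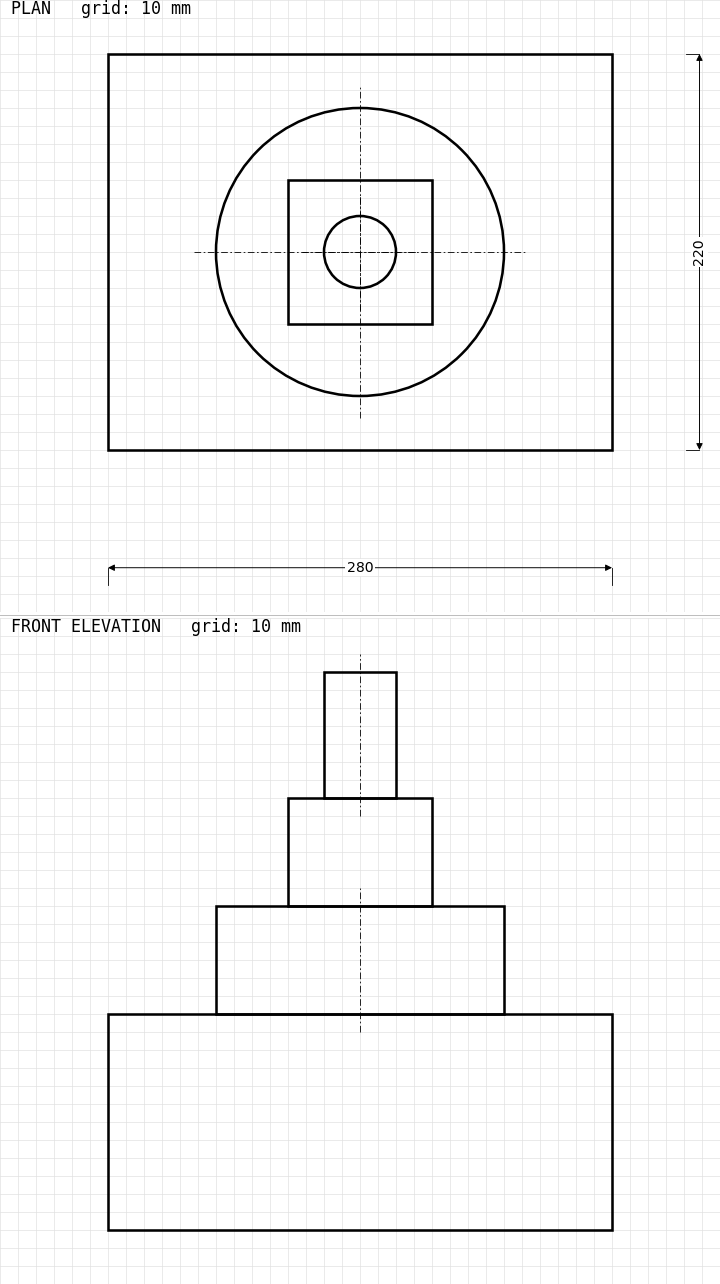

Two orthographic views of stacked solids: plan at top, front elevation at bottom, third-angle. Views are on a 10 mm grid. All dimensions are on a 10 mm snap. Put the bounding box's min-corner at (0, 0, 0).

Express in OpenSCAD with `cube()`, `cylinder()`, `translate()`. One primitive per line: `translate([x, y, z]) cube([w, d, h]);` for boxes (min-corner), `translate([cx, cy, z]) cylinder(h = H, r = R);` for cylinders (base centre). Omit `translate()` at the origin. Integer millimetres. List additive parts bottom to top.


cube([280, 220, 120]);
translate([140, 110, 120]) cylinder(h = 60, r = 80);
translate([100, 70, 180]) cube([80, 80, 60]);
translate([140, 110, 240]) cylinder(h = 70, r = 20);
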